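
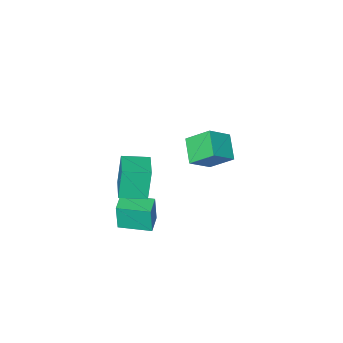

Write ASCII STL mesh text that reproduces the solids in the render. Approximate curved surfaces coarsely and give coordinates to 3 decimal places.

solid 
facet normal -0.761 -0.648 -0.031
outer loop
vertex 3.392 -0.019 1.453
vertex 2.206 1.371 1.541
vertex 3.38 0.076 -0.214
endloop
endfacet
facet normal 0.649 -0.760 -0.048
outer loop
vertex 4.194 0.769 -0.181
vertex 3.392 -0.019 1.453
vertex 3.38 0.076 -0.214
endloop
endfacet
facet normal -0.761 -0.648 -0.031
outer loop
vertex 3.38 0.076 -0.214
vertex 2.206 1.371 1.541
vertex 2.193 1.466 -0.126
endloop
endfacet
facet normal -0.008 0.057 -0.998
outer loop
vertex 2.193 1.466 -0.126
vertex 4.194 0.769 -0.181
vertex 3.38 0.076 -0.214
endloop
endfacet
facet normal 0.008 -0.057 0.998
outer loop
vertex 3.392 -0.019 1.453
vertex 3.02 2.064 1.574
vertex 2.206 1.371 1.541
endloop
endfacet
facet normal 0.648 -0.760 -0.048
outer loop
vertex 4.207 0.674 1.486
vertex 3.392 -0.019 1.453
vertex 4.194 0.769 -0.181
endloop
endfacet
facet normal 0.008 -0.057 0.998
outer loop
vertex 4.207 0.674 1.486
vertex 3.02 2.064 1.574
vertex 3.392 -0.019 1.453
endloop
endfacet
facet normal -0.649 0.760 0.048
outer loop
vertex 2.206 1.371 1.541
vertex 3.02 2.064 1.574
vertex 2.193 1.466 -0.126
endloop
endfacet
facet normal -0.008 0.057 -0.998
outer loop
vertex 3.008 2.159 -0.093
vertex 4.194 0.769 -0.181
vertex 2.193 1.466 -0.126
endloop
endfacet
facet normal -0.648 0.760 0.048
outer loop
vertex 2.193 1.466 -0.126
vertex 3.02 2.064 1.574
vertex 3.008 2.159 -0.093
endloop
endfacet
facet normal 0.761 0.648 0.031
outer loop
vertex 3.008 2.159 -0.093
vertex 4.207 0.674 1.486
vertex 4.194 0.769 -0.181
endloop
endfacet
facet normal 0.761 0.648 0.031
outer loop
vertex 3.02 2.064 1.574
vertex 4.207 0.674 1.486
vertex 3.008 2.159 -0.093
endloop
endfacet
facet normal -0.465 0.613 0.639
outer loop
vertex -3.35 -1.039 1.876
vertex -2.609 0.248 1.18
vertex -4.66 -0.881 0.772
endloop
endfacet
facet normal -0.452 -0.785 0.424
outer loop
vertex -3.851 -1.948 -0.34
vertex -3.35 -1.039 1.876
vertex -4.66 -0.881 0.772
endloop
endfacet
facet normal -0.465 0.613 0.639
outer loop
vertex -4.66 -0.881 0.772
vertex -2.609 0.248 1.18
vertex -3.919 0.406 0.076
endloop
endfacet
facet normal -0.761 0.091 -0.642
outer loop
vertex -3.919 0.406 0.076
vertex -3.851 -1.948 -0.34
vertex -4.66 -0.881 0.772
endloop
endfacet
facet normal 0.761 -0.091 0.642
outer loop
vertex -3.35 -1.039 1.876
vertex -1.8 -0.819 0.068
vertex -2.609 0.248 1.18
endloop
endfacet
facet normal -0.452 -0.785 0.424
outer loop
vertex -2.541 -2.106 0.764
vertex -3.35 -1.039 1.876
vertex -3.851 -1.948 -0.34
endloop
endfacet
facet normal 0.761 -0.091 0.642
outer loop
vertex -2.541 -2.106 0.764
vertex -1.8 -0.819 0.068
vertex -3.35 -1.039 1.876
endloop
endfacet
facet normal 0.452 0.785 -0.424
outer loop
vertex -2.609 0.248 1.18
vertex -1.8 -0.819 0.068
vertex -3.919 0.406 0.076
endloop
endfacet
facet normal -0.761 0.091 -0.642
outer loop
vertex -3.11 -0.661 -1.036
vertex -3.851 -1.948 -0.34
vertex -3.919 0.406 0.076
endloop
endfacet
facet normal 0.452 0.785 -0.424
outer loop
vertex -3.919 0.406 0.076
vertex -1.8 -0.819 0.068
vertex -3.11 -0.661 -1.036
endloop
endfacet
facet normal 0.465 -0.613 -0.639
outer loop
vertex -3.11 -0.661 -1.036
vertex -2.541 -2.106 0.764
vertex -3.851 -1.948 -0.34
endloop
endfacet
facet normal 0.465 -0.613 -0.639
outer loop
vertex -1.8 -0.819 0.068
vertex -2.541 -2.106 0.764
vertex -3.11 -0.661 -1.036
endloop
endfacet
facet normal -0.565 -0.809 -0.161
outer loop
vertex 2.767 -0.761 3.92
vertex 1.536 0.132 3.749
vertex 3.137 -0.626 1.949
endloop
endfacet
facet normal 0.805 -0.583 0.111
outer loop
vertex 3.984 0.588 2.191
vertex 2.767 -0.761 3.92
vertex 3.137 -0.626 1.949
endloop
endfacet
facet normal -0.564 -0.810 -0.161
outer loop
vertex 3.137 -0.626 1.949
vertex 1.536 0.132 3.749
vertex 1.906 0.266 1.778
endloop
endfacet
facet normal 0.185 0.067 -0.981
outer loop
vertex 1.906 0.266 1.778
vertex 3.984 0.588 2.191
vertex 3.137 -0.626 1.949
endloop
endfacet
facet normal -0.185 -0.067 0.981
outer loop
vertex 2.767 -0.761 3.92
vertex 2.383 1.346 3.991
vertex 1.536 0.132 3.749
endloop
endfacet
facet normal 0.805 -0.583 0.111
outer loop
vertex 3.614 0.454 4.162
vertex 2.767 -0.761 3.92
vertex 3.984 0.588 2.191
endloop
endfacet
facet normal -0.185 -0.067 0.981
outer loop
vertex 3.614 0.454 4.162
vertex 2.383 1.346 3.991
vertex 2.767 -0.761 3.92
endloop
endfacet
facet normal -0.804 0.583 -0.111
outer loop
vertex 1.536 0.132 3.749
vertex 2.383 1.346 3.991
vertex 1.906 0.266 1.778
endloop
endfacet
facet normal 0.185 0.067 -0.981
outer loop
vertex 2.753 1.481 2.02
vertex 3.984 0.588 2.191
vertex 1.906 0.266 1.778
endloop
endfacet
facet normal -0.805 0.583 -0.111
outer loop
vertex 1.906 0.266 1.778
vertex 2.383 1.346 3.991
vertex 2.753 1.481 2.02
endloop
endfacet
facet normal 0.565 0.809 0.161
outer loop
vertex 2.753 1.481 2.02
vertex 3.614 0.454 4.162
vertex 3.984 0.588 2.191
endloop
endfacet
facet normal 0.564 0.810 0.161
outer loop
vertex 2.383 1.346 3.991
vertex 3.614 0.454 4.162
vertex 2.753 1.481 2.02
endloop
endfacet

endsolid


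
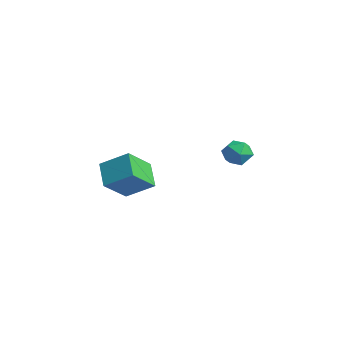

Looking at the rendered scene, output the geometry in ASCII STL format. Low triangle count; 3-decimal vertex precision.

solid 
facet normal -0.584 -0.628 -0.515
outer loop
vertex 2.202 -4.38 4.196
vertex 1.696 -2.853 2.908
vertex 3.51 -4.782 3.204
endloop
endfacet
facet normal 0.246 -0.741 0.625
outer loop
vertex 4.584 -3.627 4.152
vertex 2.202 -4.38 4.196
vertex 3.51 -4.782 3.204
endloop
endfacet
facet normal -0.584 -0.628 -0.515
outer loop
vertex 3.51 -4.782 3.204
vertex 1.696 -2.853 2.908
vertex 3.004 -3.256 1.917
endloop
endfacet
facet normal 0.774 -0.238 -0.587
outer loop
vertex 3.004 -3.256 1.917
vertex 4.584 -3.627 4.152
vertex 3.51 -4.782 3.204
endloop
endfacet
facet normal -0.774 0.238 0.587
outer loop
vertex 2.202 -4.38 4.196
vertex 2.77 -1.698 3.856
vertex 1.696 -2.853 2.908
endloop
endfacet
facet normal 0.246 -0.741 0.625
outer loop
vertex 3.276 -3.224 5.143
vertex 2.202 -4.38 4.196
vertex 4.584 -3.627 4.152
endloop
endfacet
facet normal -0.774 0.238 0.587
outer loop
vertex 3.276 -3.224 5.143
vertex 2.77 -1.698 3.856
vertex 2.202 -4.38 4.196
endloop
endfacet
facet normal -0.245 0.741 -0.625
outer loop
vertex 1.696 -2.853 2.908
vertex 2.77 -1.698 3.856
vertex 3.004 -3.256 1.917
endloop
endfacet
facet normal 0.774 -0.238 -0.587
outer loop
vertex 4.078 -2.1 2.864
vertex 4.584 -3.627 4.152
vertex 3.004 -3.256 1.917
endloop
endfacet
facet normal -0.246 0.741 -0.625
outer loop
vertex 3.004 -3.256 1.917
vertex 2.77 -1.698 3.856
vertex 4.078 -2.1 2.864
endloop
endfacet
facet normal 0.584 0.628 0.515
outer loop
vertex 4.078 -2.1 2.864
vertex 3.276 -3.224 5.143
vertex 4.584 -3.627 4.152
endloop
endfacet
facet normal 0.584 0.628 0.515
outer loop
vertex 2.77 -1.698 3.856
vertex 3.276 -3.224 5.143
vertex 4.078 -2.1 2.864
endloop
endfacet
facet normal -0.972 -0.098 0.212
outer loop
vertex 2.585 3.468 3.73
vertex 2.731 2.555 3.976
vertex 2.805 3.245 4.634
endloop
endfacet
facet normal -0.753 0.572 0.324
outer loop
vertex 2.585 3.468 3.73
vertex 2.805 3.245 4.634
vertex 3.206 4.008 4.219
endloop
endfacet
facet normal -0.489 0.823 -0.289
outer loop
vertex 2.585 3.468 3.73
vertex 3.206 4.008 4.219
vertex 3.379 3.79 3.304
endloop
endfacet
facet normal -0.544 0.309 -0.780
outer loop
vertex 2.585 3.468 3.73
vertex 3.379 3.79 3.304
vertex 3.085 2.891 3.153
endloop
endfacet
facet normal -0.843 -0.261 -0.469
outer loop
vertex 2.585 3.468 3.73
vertex 3.085 2.891 3.153
vertex 2.731 2.555 3.976
endloop
endfacet
facet normal -0.224 0.554 0.802
outer loop
vertex 3.206 4.008 4.219
vertex 2.805 3.245 4.634
vertex 3.735 3.429 4.767
endloop
endfacet
facet normal -0.578 -0.530 0.621
outer loop
vertex 2.805 3.245 4.634
vertex 2.731 2.555 3.976
vertex 3.441 2.53 4.616
endloop
endfacet
facet normal -0.369 -0.794 -0.483
outer loop
vertex 2.731 2.555 3.976
vertex 3.085 2.891 3.153
vertex 3.614 2.312 3.701
endloop
endfacet
facet normal 0.116 0.128 -0.985
outer loop
vertex 3.085 2.891 3.153
vertex 3.379 3.79 3.304
vertex 4.015 3.075 3.286
endloop
endfacet
facet normal 0.205 0.960 -0.190
outer loop
vertex 3.379 3.79 3.304
vertex 3.206 4.008 4.219
vertex 4.089 3.765 3.944
endloop
endfacet
facet normal 0.544 -0.309 0.780
outer loop
vertex 4.235 2.852 4.19
vertex 3.735 3.429 4.767
vertex 3.441 2.53 4.616
endloop
endfacet
facet normal 0.489 -0.823 0.289
outer loop
vertex 4.235 2.852 4.19
vertex 3.441 2.53 4.616
vertex 3.614 2.312 3.701
endloop
endfacet
facet normal 0.753 -0.572 -0.324
outer loop
vertex 4.235 2.852 4.19
vertex 3.614 2.312 3.701
vertex 4.015 3.075 3.286
endloop
endfacet
facet normal 0.972 0.098 -0.212
outer loop
vertex 4.235 2.852 4.19
vertex 4.015 3.075 3.286
vertex 4.089 3.765 3.944
endloop
endfacet
facet normal 0.843 0.261 0.469
outer loop
vertex 4.235 2.852 4.19
vertex 4.089 3.765 3.944
vertex 3.735 3.429 4.767
endloop
endfacet
facet normal -0.116 -0.128 0.985
outer loop
vertex 3.441 2.53 4.616
vertex 3.735 3.429 4.767
vertex 2.805 3.245 4.634
endloop
endfacet
facet normal -0.205 -0.960 0.190
outer loop
vertex 3.614 2.312 3.701
vertex 3.441 2.53 4.616
vertex 2.731 2.555 3.976
endloop
endfacet
facet normal 0.224 -0.554 -0.802
outer loop
vertex 4.015 3.075 3.286
vertex 3.614 2.312 3.701
vertex 3.085 2.891 3.153
endloop
endfacet
facet normal 0.578 0.530 -0.621
outer loop
vertex 4.089 3.765 3.944
vertex 4.015 3.075 3.286
vertex 3.379 3.79 3.304
endloop
endfacet
facet normal 0.369 0.794 0.483
outer loop
vertex 3.735 3.429 4.767
vertex 4.089 3.765 3.944
vertex 3.206 4.008 4.219
endloop
endfacet

endsolid


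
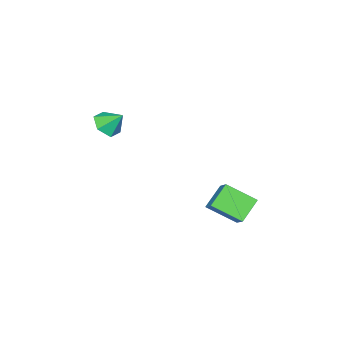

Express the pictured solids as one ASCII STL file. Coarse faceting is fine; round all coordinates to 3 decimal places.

solid 
facet normal 0.082 -0.704 -0.705
outer loop
vertex 2.485 -4.276 3.056
vertex 2.112 -3.711 2.448
vertex 3.015 -3.723 2.565
endloop
endfacet
facet normal 0.646 0.057 0.761
outer loop
vertex 2.485 -4.276 3.056
vertex 3.015 -3.723 2.565
vertex 2.008 -2.809 3.352
endloop
endfacet
facet normal 0.082 -0.704 -0.706
outer loop
vertex 3.015 -3.723 2.565
vertex 2.112 -3.711 2.448
vertex 2.642 -3.157 1.957
endloop
endfacet
facet normal 0.731 0.661 0.167
outer loop
vertex 3.015 -3.723 2.565
vertex 2.642 -3.157 1.957
vertex 2.008 -2.809 3.352
endloop
endfacet
facet normal 0.081 -0.704 -0.706
outer loop
vertex 2.642 -3.157 1.957
vertex 2.112 -3.711 2.448
vertex 1.739 -3.145 1.841
endloop
endfacet
facet normal 0.042 0.974 -0.224
outer loop
vertex 2.642 -3.157 1.957
vertex 1.739 -3.145 1.841
vertex 2.008 -2.809 3.352
endloop
endfacet
facet normal 0.081 -0.704 -0.706
outer loop
vertex 1.739 -3.145 1.841
vertex 2.112 -3.711 2.448
vertex 1.21 -3.698 2.332
endloop
endfacet
facet normal -0.732 0.681 -0.021
outer loop
vertex 1.739 -3.145 1.841
vertex 1.21 -3.698 2.332
vertex 2.008 -2.809 3.352
endloop
endfacet
facet normal 0.081 -0.704 -0.705
outer loop
vertex 1.21 -3.698 2.332
vertex 2.112 -3.711 2.448
vertex 1.583 -4.264 2.94
endloop
endfacet
facet normal -0.817 0.076 0.572
outer loop
vertex 1.21 -3.698 2.332
vertex 1.583 -4.264 2.94
vertex 2.008 -2.809 3.352
endloop
endfacet
facet normal 0.081 -0.705 -0.705
outer loop
vertex 1.583 -4.264 2.94
vertex 2.112 -3.711 2.448
vertex 2.485 -4.276 3.056
endloop
endfacet
facet normal -0.127 -0.236 0.963
outer loop
vertex 1.583 -4.264 2.94
vertex 2.485 -4.276 3.056
vertex 2.008 -2.809 3.352
endloop
endfacet
facet normal -0.783 0.121 0.610
outer loop
vertex 1.139 2.731 -0.538
vertex 0.628 4.286 -1.503
vertex 0.432 2.023 -1.304
endloop
endfacet
facet normal 0.270 -0.818 0.508
outer loop
vertex 1.652 1.834 -2.257
vertex 1.139 2.731 -0.538
vertex 0.432 2.023 -1.304
endloop
endfacet
facet normal -0.782 0.121 0.611
outer loop
vertex 0.432 2.023 -1.304
vertex 0.628 4.286 -1.503
vertex -0.08 3.578 -2.269
endloop
endfacet
facet normal -0.562 -0.562 -0.607
outer loop
vertex -0.08 3.578 -2.269
vertex 1.652 1.834 -2.257
vertex 0.432 2.023 -1.304
endloop
endfacet
facet normal 0.562 0.562 0.608
outer loop
vertex 1.139 2.731 -0.538
vertex 1.848 4.097 -2.456
vertex 0.628 4.286 -1.503
endloop
endfacet
facet normal 0.269 -0.818 0.507
outer loop
vertex 2.36 2.542 -1.491
vertex 1.139 2.731 -0.538
vertex 1.652 1.834 -2.257
endloop
endfacet
facet normal 0.561 0.562 0.608
outer loop
vertex 2.36 2.542 -1.491
vertex 1.848 4.097 -2.456
vertex 1.139 2.731 -0.538
endloop
endfacet
facet normal -0.270 0.818 -0.507
outer loop
vertex 0.628 4.286 -1.503
vertex 1.848 4.097 -2.456
vertex -0.08 3.578 -2.269
endloop
endfacet
facet normal -0.561 -0.562 -0.608
outer loop
vertex 1.141 3.389 -3.222
vertex 1.652 1.834 -2.257
vertex -0.08 3.578 -2.269
endloop
endfacet
facet normal -0.270 0.818 -0.508
outer loop
vertex -0.08 3.578 -2.269
vertex 1.848 4.097 -2.456
vertex 1.141 3.389 -3.222
endloop
endfacet
facet normal 0.782 -0.122 -0.611
outer loop
vertex 1.141 3.389 -3.222
vertex 2.36 2.542 -1.491
vertex 1.652 1.834 -2.257
endloop
endfacet
facet normal 0.783 -0.121 -0.610
outer loop
vertex 1.848 4.097 -2.456
vertex 2.36 2.542 -1.491
vertex 1.141 3.389 -3.222
endloop
endfacet

endsolid


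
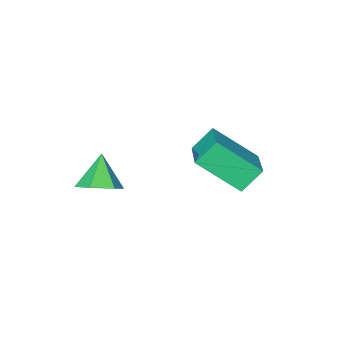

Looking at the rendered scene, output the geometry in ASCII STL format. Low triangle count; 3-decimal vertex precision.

solid 
facet normal -0.664 0.162 0.730
outer loop
vertex -2.286 -2.504 4.616
vertex -1.485 -1.27 5.071
vertex -3.232 -1.49 3.532
endloop
endfacet
facet normal -0.520 -0.801 -0.295
outer loop
vertex -2.575 -1.65 2.809
vertex -2.286 -2.504 4.616
vertex -3.232 -1.49 3.532
endloop
endfacet
facet normal -0.664 0.162 0.730
outer loop
vertex -3.232 -1.49 3.532
vertex -1.485 -1.27 5.071
vertex -2.431 -0.256 3.987
endloop
endfacet
facet normal -0.537 0.576 -0.616
outer loop
vertex -2.431 -0.256 3.987
vertex -2.575 -1.65 2.809
vertex -3.232 -1.49 3.532
endloop
endfacet
facet normal 0.537 -0.576 0.616
outer loop
vertex -2.286 -2.504 4.616
vertex -0.828 -1.43 4.348
vertex -1.485 -1.27 5.071
endloop
endfacet
facet normal -0.520 -0.801 -0.295
outer loop
vertex -1.629 -2.664 3.893
vertex -2.286 -2.504 4.616
vertex -2.575 -1.65 2.809
endloop
endfacet
facet normal 0.537 -0.576 0.616
outer loop
vertex -1.629 -2.664 3.893
vertex -0.828 -1.43 4.348
vertex -2.286 -2.504 4.616
endloop
endfacet
facet normal 0.520 0.801 0.295
outer loop
vertex -1.485 -1.27 5.071
vertex -0.828 -1.43 4.348
vertex -2.431 -0.256 3.987
endloop
endfacet
facet normal -0.537 0.576 -0.616
outer loop
vertex -1.774 -0.416 3.264
vertex -2.575 -1.65 2.809
vertex -2.431 -0.256 3.987
endloop
endfacet
facet normal 0.520 0.801 0.295
outer loop
vertex -2.431 -0.256 3.987
vertex -0.828 -1.43 4.348
vertex -1.774 -0.416 3.264
endloop
endfacet
facet normal 0.664 -0.162 -0.730
outer loop
vertex -1.774 -0.416 3.264
vertex -1.629 -2.664 3.893
vertex -2.575 -1.65 2.809
endloop
endfacet
facet normal 0.664 -0.162 -0.730
outer loop
vertex -0.828 -1.43 4.348
vertex -1.629 -2.664 3.893
vertex -1.774 -0.416 3.264
endloop
endfacet
facet normal 0.395 0.463 -0.794
outer loop
vertex 1.599 -3.32 3.149
vertex 1.075 -3.614 2.717
vertex 0.963 -2.959 3.043
endloop
endfacet
facet normal 0.105 0.446 0.889
outer loop
vertex 1.599 -3.32 3.149
vertex 0.963 -2.959 3.043
vertex 0.585 -4.186 3.703
endloop
endfacet
facet normal 0.395 0.463 -0.794
outer loop
vertex 0.963 -2.959 3.043
vertex 1.075 -3.614 2.717
vertex 0.438 -3.252 2.611
endloop
endfacet
facet normal -0.700 0.493 0.516
outer loop
vertex 0.963 -2.959 3.043
vertex 0.438 -3.252 2.611
vertex 0.585 -4.186 3.703
endloop
endfacet
facet normal 0.395 0.462 -0.794
outer loop
vertex 0.438 -3.252 2.611
vertex 1.075 -3.614 2.717
vertex 0.55 -3.907 2.286
endloop
endfacet
facet normal -0.986 -0.165 -0.008
outer loop
vertex 0.438 -3.252 2.611
vertex 0.55 -3.907 2.286
vertex 0.585 -4.186 3.703
endloop
endfacet
facet normal 0.395 0.462 -0.794
outer loop
vertex 0.55 -3.907 2.286
vertex 1.075 -3.614 2.717
vertex 1.187 -4.269 2.392
endloop
endfacet
facet normal -0.468 -0.869 -0.160
outer loop
vertex 0.55 -3.907 2.286
vertex 1.187 -4.269 2.392
vertex 0.585 -4.186 3.703
endloop
endfacet
facet normal 0.394 0.462 -0.795
outer loop
vertex 1.187 -4.269 2.392
vertex 1.075 -3.614 2.717
vertex 1.711 -3.975 2.823
endloop
endfacet
facet normal 0.339 -0.916 0.213
outer loop
vertex 1.187 -4.269 2.392
vertex 1.711 -3.975 2.823
vertex 0.585 -4.186 3.703
endloop
endfacet
facet normal 0.395 0.463 -0.794
outer loop
vertex 1.711 -3.975 2.823
vertex 1.075 -3.614 2.717
vertex 1.599 -3.32 3.149
endloop
endfacet
facet normal 0.624 -0.260 0.737
outer loop
vertex 1.711 -3.975 2.823
vertex 1.599 -3.32 3.149
vertex 0.585 -4.186 3.703
endloop
endfacet

endsolid


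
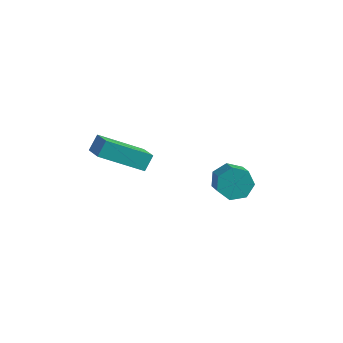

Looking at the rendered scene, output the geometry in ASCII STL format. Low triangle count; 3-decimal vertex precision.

solid 
facet normal -0.752 0.534 -0.385
outer loop
vertex -4.778 -0.905 2.713
vertex -3.339 0.271 1.535
vertex -4.843 -1.435 2.105
endloop
endfacet
facet normal -0.654 -0.534 0.536
outer loop
vertex -4.061 -1.991 2.505
vertex -4.778 -0.905 2.713
vertex -4.843 -1.435 2.105
endloop
endfacet
facet normal -0.752 0.535 -0.384
outer loop
vertex -4.843 -1.435 2.105
vertex -3.339 0.271 1.535
vertex -3.405 -0.259 0.926
endloop
endfacet
facet normal -0.081 -0.655 -0.752
outer loop
vertex -3.405 -0.259 0.926
vertex -4.061 -1.991 2.505
vertex -4.843 -1.435 2.105
endloop
endfacet
facet normal 0.081 0.654 0.752
outer loop
vertex -4.778 -0.905 2.713
vertex -2.557 -0.285 1.935
vertex -3.339 0.271 1.535
endloop
endfacet
facet normal -0.654 -0.534 0.536
outer loop
vertex -3.995 -1.461 3.114
vertex -4.778 -0.905 2.713
vertex -4.061 -1.991 2.505
endloop
endfacet
facet normal 0.080 0.655 0.751
outer loop
vertex -3.995 -1.461 3.114
vertex -2.557 -0.285 1.935
vertex -4.778 -0.905 2.713
endloop
endfacet
facet normal 0.654 0.534 -0.536
outer loop
vertex -3.339 0.271 1.535
vertex -2.557 -0.285 1.935
vertex -3.405 -0.259 0.926
endloop
endfacet
facet normal -0.080 -0.655 -0.752
outer loop
vertex -2.622 -0.815 1.327
vertex -4.061 -1.991 2.505
vertex -3.405 -0.259 0.926
endloop
endfacet
facet normal 0.654 0.534 -0.536
outer loop
vertex -3.405 -0.259 0.926
vertex -2.557 -0.285 1.935
vertex -2.622 -0.815 1.327
endloop
endfacet
facet normal 0.752 -0.535 0.384
outer loop
vertex -2.622 -0.815 1.327
vertex -3.995 -1.461 3.114
vertex -4.061 -1.991 2.505
endloop
endfacet
facet normal 0.753 -0.534 0.385
outer loop
vertex -2.557 -0.285 1.935
vertex -3.995 -1.461 3.114
vertex -2.622 -0.815 1.327
endloop
endfacet
facet normal -0.580 0.625 -0.523
outer loop
vertex -1.002 4.216 -3.415
vertex -1.559 4.225 -2.786
vertex -0.901 4.732 -2.91
endloop
endfacet
facet normal 0.803 0.329 -0.497
outer loop
vertex -1.002 4.216 -3.415
vertex -0.901 4.732 -2.91
vertex -0.324 3.485 -2.803
endloop
endfacet
facet normal 0.803 0.329 -0.497
outer loop
vertex -0.324 3.485 -2.803
vertex -0.901 4.732 -2.91
vertex -0.223 4.001 -2.299
endloop
endfacet
facet normal 0.580 -0.625 0.523
outer loop
vertex -0.324 3.485 -2.803
vertex -0.223 4.001 -2.299
vertex -0.881 3.495 -2.174
endloop
endfacet
facet normal -0.580 0.625 -0.523
outer loop
vertex -0.901 4.732 -2.91
vertex -1.559 4.225 -2.786
vertex -1.295 4.867 -2.312
endloop
endfacet
facet normal 0.610 0.758 0.231
outer loop
vertex -0.901 4.732 -2.91
vertex -1.295 4.867 -2.312
vertex -0.223 4.001 -2.299
endloop
endfacet
facet normal 0.610 0.758 0.230
outer loop
vertex -0.223 4.001 -2.299
vertex -1.295 4.867 -2.312
vertex -0.617 4.136 -1.7
endloop
endfacet
facet normal 0.580 -0.625 0.522
outer loop
vertex -0.223 4.001 -2.299
vertex -0.617 4.136 -1.7
vertex -0.881 3.495 -2.174
endloop
endfacet
facet normal -0.579 0.625 -0.523
outer loop
vertex -1.295 4.867 -2.312
vertex -1.559 4.225 -2.786
vertex -1.888 4.519 -2.071
endloop
endfacet
facet normal -0.043 0.617 0.785
outer loop
vertex -1.295 4.867 -2.312
vertex -1.888 4.519 -2.071
vertex -0.617 4.136 -1.7
endloop
endfacet
facet normal -0.043 0.617 0.785
outer loop
vertex -0.617 4.136 -1.7
vertex -1.888 4.519 -2.071
vertex -1.21 3.788 -1.459
endloop
endfacet
facet normal 0.579 -0.625 0.523
outer loop
vertex -0.617 4.136 -1.7
vertex -1.21 3.788 -1.459
vertex -0.881 3.495 -2.174
endloop
endfacet
facet normal -0.580 0.625 -0.523
outer loop
vertex -1.888 4.519 -2.071
vertex -1.559 4.225 -2.786
vertex -2.234 3.949 -2.368
endloop
endfacet
facet normal -0.663 0.012 0.749
outer loop
vertex -1.888 4.519 -2.071
vertex -2.234 3.949 -2.368
vertex -1.21 3.788 -1.459
endloop
endfacet
facet normal -0.663 0.011 0.749
outer loop
vertex -1.21 3.788 -1.459
vertex -2.234 3.949 -2.368
vertex -1.555 3.219 -1.756
endloop
endfacet
facet normal 0.580 -0.625 0.523
outer loop
vertex -1.21 3.788 -1.459
vertex -1.555 3.219 -1.756
vertex -0.881 3.495 -2.174
endloop
endfacet
facet normal -0.579 0.625 -0.523
outer loop
vertex -2.234 3.949 -2.368
vertex -1.559 4.225 -2.786
vertex -2.071 3.588 -2.98
endloop
endfacet
facet normal -0.783 -0.604 0.148
outer loop
vertex -2.234 3.949 -2.368
vertex -2.071 3.588 -2.98
vertex -1.555 3.219 -1.756
endloop
endfacet
facet normal -0.783 -0.604 0.148
outer loop
vertex -1.555 3.219 -1.756
vertex -2.071 3.588 -2.98
vertex -1.392 2.857 -2.368
endloop
endfacet
facet normal 0.580 -0.624 0.524
outer loop
vertex -1.555 3.219 -1.756
vertex -1.392 2.857 -2.368
vertex -0.881 3.495 -2.174
endloop
endfacet
facet normal -0.580 0.625 -0.522
outer loop
vertex -2.071 3.588 -2.98
vertex -1.559 4.225 -2.786
vertex -1.523 3.707 -3.446
endloop
endfacet
facet normal -0.314 -0.764 -0.564
outer loop
vertex -2.071 3.588 -2.98
vertex -1.523 3.707 -3.446
vertex -1.392 2.857 -2.368
endloop
endfacet
facet normal -0.314 -0.764 -0.564
outer loop
vertex -1.392 2.857 -2.368
vertex -1.523 3.707 -3.446
vertex -0.845 2.976 -2.834
endloop
endfacet
facet normal 0.581 -0.624 0.522
outer loop
vertex -1.392 2.857 -2.368
vertex -0.845 2.976 -2.834
vertex -0.881 3.495 -2.174
endloop
endfacet
facet normal -0.580 0.625 -0.522
outer loop
vertex -1.523 3.707 -3.446
vertex -1.559 4.225 -2.786
vertex -1.002 4.216 -3.415
endloop
endfacet
facet normal 0.392 -0.349 -0.851
outer loop
vertex -1.523 3.707 -3.446
vertex -1.002 4.216 -3.415
vertex -0.845 2.976 -2.834
endloop
endfacet
facet normal 0.392 -0.349 -0.851
outer loop
vertex -0.845 2.976 -2.834
vertex -1.002 4.216 -3.415
vertex -0.324 3.485 -2.803
endloop
endfacet
facet normal 0.579 -0.625 0.523
outer loop
vertex -0.845 2.976 -2.834
vertex -0.324 3.485 -2.803
vertex -0.881 3.495 -2.174
endloop
endfacet

endsolid


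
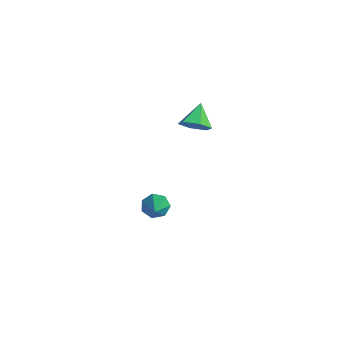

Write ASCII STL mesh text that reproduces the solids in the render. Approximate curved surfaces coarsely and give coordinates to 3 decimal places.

solid 
facet normal 0.642 -0.414 -0.645
outer loop
vertex 1.188 -1.956 1.986
vertex 0.751 -1.997 1.577
vertex 1.093 -1.505 1.602
endloop
endfacet
facet normal 0.370 0.646 0.667
outer loop
vertex 1.188 -1.956 1.986
vertex 1.093 -1.505 1.602
vertex 0.109 -1.583 2.223
endloop
endfacet
facet normal 0.642 -0.414 -0.645
outer loop
vertex 1.093 -1.505 1.602
vertex 0.751 -1.997 1.577
vertex 0.656 -1.546 1.193
endloop
endfacet
facet normal -0.085 0.996 -0.009
outer loop
vertex 1.093 -1.505 1.602
vertex 0.656 -1.546 1.193
vertex 0.109 -1.583 2.223
endloop
endfacet
facet normal 0.641 -0.415 -0.646
outer loop
vertex 0.656 -1.546 1.193
vertex 0.751 -1.997 1.577
vertex 0.313 -2.038 1.169
endloop
endfacet
facet normal -0.750 0.542 -0.379
outer loop
vertex 0.656 -1.546 1.193
vertex 0.313 -2.038 1.169
vertex 0.109 -1.583 2.223
endloop
endfacet
facet normal 0.641 -0.414 -0.646
outer loop
vertex 0.313 -2.038 1.169
vertex 0.751 -1.997 1.577
vertex 0.409 -2.489 1.553
endloop
endfacet
facet normal -0.961 -0.266 -0.071
outer loop
vertex 0.313 -2.038 1.169
vertex 0.409 -2.489 1.553
vertex 0.109 -1.583 2.223
endloop
endfacet
facet normal 0.642 -0.414 -0.645
outer loop
vertex 0.409 -2.489 1.553
vertex 0.751 -1.997 1.577
vertex 0.846 -2.448 1.961
endloop
endfacet
facet normal -0.507 -0.615 0.604
outer loop
vertex 0.409 -2.489 1.553
vertex 0.846 -2.448 1.961
vertex 0.109 -1.583 2.223
endloop
endfacet
facet normal 0.642 -0.414 -0.645
outer loop
vertex 0.846 -2.448 1.961
vertex 0.751 -1.997 1.577
vertex 1.188 -1.956 1.986
endloop
endfacet
facet normal 0.159 -0.160 0.974
outer loop
vertex 0.846 -2.448 1.961
vertex 1.188 -1.956 1.986
vertex 0.109 -1.583 2.223
endloop
endfacet
facet normal -0.807 0.247 -0.537
outer loop
vertex 0.178 -2.898 -3.448
vertex -0.132 -3.144 -3.095
vertex 0.026 -2.638 -3.1
endloop
endfacet
facet normal 0.677 0.700 -0.228
outer loop
vertex 0.178 -2.898 -3.448
vertex 0.026 -2.638 -3.1
vertex 1.352 -3.596 -2.105
endloop
endfacet
facet normal -0.806 0.246 -0.539
outer loop
vertex 0.026 -2.638 -3.1
vertex -0.132 -3.144 -3.095
vertex -0.246 -2.76 -2.749
endloop
endfacet
facet normal 0.245 0.841 0.482
outer loop
vertex 0.026 -2.638 -3.1
vertex -0.246 -2.76 -2.749
vertex 1.352 -3.596 -2.105
endloop
endfacet
facet normal -0.807 0.245 -0.538
outer loop
vertex -0.246 -2.76 -2.749
vertex -0.132 -3.144 -3.095
vertex -0.431 -3.171 -2.659
endloop
endfacet
facet normal -0.217 0.301 0.929
outer loop
vertex -0.246 -2.76 -2.749
vertex -0.431 -3.171 -2.659
vertex 1.352 -3.596 -2.105
endloop
endfacet
facet normal -0.807 0.245 -0.538
outer loop
vertex -0.431 -3.171 -2.659
vertex -0.132 -3.144 -3.095
vertex -0.391 -3.562 -2.897
endloop
endfacet
facet normal -0.364 -0.511 0.779
outer loop
vertex -0.431 -3.171 -2.659
vertex -0.391 -3.562 -2.897
vertex 1.352 -3.596 -2.105
endloop
endfacet
facet normal -0.807 0.245 -0.537
outer loop
vertex -0.391 -3.562 -2.897
vertex -0.132 -3.144 -3.095
vertex -0.156 -3.639 -3.285
endloop
endfacet
facet normal -0.085 -0.986 0.144
outer loop
vertex -0.391 -3.562 -2.897
vertex -0.156 -3.639 -3.285
vertex 1.352 -3.596 -2.105
endloop
endfacet
facet normal -0.806 0.246 -0.539
outer loop
vertex -0.156 -3.639 -3.285
vertex -0.132 -3.144 -3.095
vertex 0.098 -3.344 -3.53
endloop
endfacet
facet normal 0.410 -0.765 -0.496
outer loop
vertex -0.156 -3.639 -3.285
vertex 0.098 -3.344 -3.53
vertex 1.352 -3.596 -2.105
endloop
endfacet
facet normal -0.807 0.244 -0.539
outer loop
vertex 0.098 -3.344 -3.53
vertex -0.132 -3.144 -3.095
vertex 0.178 -2.898 -3.448
endloop
endfacet
facet normal 0.750 -0.013 -0.662
outer loop
vertex 0.098 -3.344 -3.53
vertex 0.178 -2.898 -3.448
vertex 1.352 -3.596 -2.105
endloop
endfacet

endsolid


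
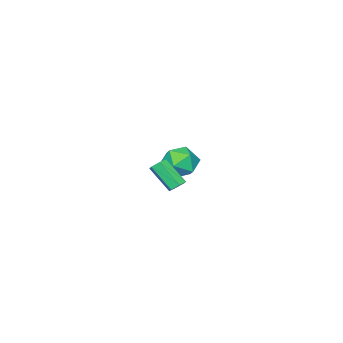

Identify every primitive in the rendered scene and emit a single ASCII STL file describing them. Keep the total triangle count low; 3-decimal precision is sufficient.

solid 
facet normal -0.952 0.134 0.275
outer loop
vertex -4.238 -0.505 0.204
vertex -3.896 -0.263 1.271
vertex -4.001 0.577 0.498
endloop
endfacet
facet normal -0.859 0.301 -0.414
outer loop
vertex -4.238 -0.505 0.204
vertex -4.001 0.577 0.498
vertex -3.655 0.17 -0.516
endloop
endfacet
facet normal -0.604 -0.276 -0.748
outer loop
vertex -4.238 -0.505 0.204
vertex -3.655 0.17 -0.516
vertex -3.337 -0.921 -0.37
endloop
endfacet
facet normal -0.539 -0.799 -0.267
outer loop
vertex -4.238 -0.505 0.204
vertex -3.337 -0.921 -0.37
vertex -3.486 -1.189 0.734
endloop
endfacet
facet normal -0.754 -0.546 0.365
outer loop
vertex -4.238 -0.505 0.204
vertex -3.486 -1.189 0.734
vertex -3.896 -0.263 1.271
endloop
endfacet
facet normal -0.365 0.814 -0.451
outer loop
vertex -3.655 0.17 -0.516
vertex -4.001 0.577 0.498
vertex -2.954 0.829 0.106
endloop
endfacet
facet normal -0.515 0.545 0.662
outer loop
vertex -4.001 0.577 0.498
vertex -3.896 -0.263 1.271
vertex -3.103 0.561 1.21
endloop
endfacet
facet normal -0.195 -0.555 0.808
outer loop
vertex -3.896 -0.263 1.271
vertex -3.486 -1.189 0.734
vertex -2.785 -0.53 1.356
endloop
endfacet
facet normal 0.152 -0.965 -0.214
outer loop
vertex -3.486 -1.189 0.734
vertex -3.337 -0.921 -0.37
vertex -2.439 -0.937 0.342
endloop
endfacet
facet normal 0.047 -0.119 -0.992
outer loop
vertex -3.337 -0.921 -0.37
vertex -3.655 0.17 -0.516
vertex -2.544 -0.097 -0.431
endloop
endfacet
facet normal 0.539 0.799 0.267
outer loop
vertex -2.202 0.145 0.636
vertex -2.954 0.829 0.106
vertex -3.103 0.561 1.21
endloop
endfacet
facet normal 0.604 0.276 0.748
outer loop
vertex -2.202 0.145 0.636
vertex -3.103 0.561 1.21
vertex -2.785 -0.53 1.356
endloop
endfacet
facet normal 0.859 -0.301 0.414
outer loop
vertex -2.202 0.145 0.636
vertex -2.785 -0.53 1.356
vertex -2.439 -0.937 0.342
endloop
endfacet
facet normal 0.952 -0.134 -0.275
outer loop
vertex -2.202 0.145 0.636
vertex -2.439 -0.937 0.342
vertex -2.544 -0.097 -0.431
endloop
endfacet
facet normal 0.754 0.546 -0.365
outer loop
vertex -2.202 0.145 0.636
vertex -2.544 -0.097 -0.431
vertex -2.954 0.829 0.106
endloop
endfacet
facet normal -0.152 0.965 0.214
outer loop
vertex -3.103 0.561 1.21
vertex -2.954 0.829 0.106
vertex -4.001 0.577 0.498
endloop
endfacet
facet normal -0.047 0.119 0.992
outer loop
vertex -2.785 -0.53 1.356
vertex -3.103 0.561 1.21
vertex -3.896 -0.263 1.271
endloop
endfacet
facet normal 0.365 -0.814 0.451
outer loop
vertex -2.439 -0.937 0.342
vertex -2.785 -0.53 1.356
vertex -3.486 -1.189 0.734
endloop
endfacet
facet normal 0.515 -0.545 -0.662
outer loop
vertex -2.544 -0.097 -0.431
vertex -2.439 -0.937 0.342
vertex -3.337 -0.921 -0.37
endloop
endfacet
facet normal 0.195 0.555 -0.808
outer loop
vertex -2.954 0.829 0.106
vertex -2.544 -0.097 -0.431
vertex -3.655 0.17 -0.516
endloop
endfacet
facet normal 0.005 0.696 -0.718
outer loop
vertex 3.792 4.104 2.449
vertex 3.565 4.424 2.758
vertex 4.064 4.404 2.742
endloop
endfacet
facet normal 0.839 -0.394 -0.375
outer loop
vertex 3.792 4.104 2.449
vertex 4.064 4.404 2.742
vertex 3.782 2.955 3.633
endloop
endfacet
facet normal 0.838 -0.395 -0.377
outer loop
vertex 3.782 2.955 3.633
vertex 4.064 4.404 2.742
vertex 4.055 3.255 3.926
endloop
endfacet
facet normal -0.006 -0.696 0.718
outer loop
vertex 3.782 2.955 3.633
vertex 4.055 3.255 3.926
vertex 3.555 3.276 3.942
endloop
endfacet
facet normal 0.005 0.696 -0.718
outer loop
vertex 4.064 4.404 2.742
vertex 3.565 4.424 2.758
vertex 3.837 4.724 3.051
endloop
endfacet
facet normal 0.891 0.323 0.320
outer loop
vertex 4.064 4.404 2.742
vertex 3.837 4.724 3.051
vertex 4.055 3.255 3.926
endloop
endfacet
facet normal 0.891 0.323 0.320
outer loop
vertex 4.055 3.255 3.926
vertex 3.837 4.724 3.051
vertex 3.828 3.575 4.235
endloop
endfacet
facet normal -0.006 -0.697 0.717
outer loop
vertex 4.055 3.255 3.926
vertex 3.828 3.575 4.235
vertex 3.555 3.276 3.942
endloop
endfacet
facet normal 0.006 0.696 -0.718
outer loop
vertex 3.837 4.724 3.051
vertex 3.565 4.424 2.758
vertex 3.338 4.745 3.067
endloop
endfacet
facet normal 0.052 0.716 0.696
outer loop
vertex 3.837 4.724 3.051
vertex 3.338 4.745 3.067
vertex 3.828 3.575 4.235
endloop
endfacet
facet normal 0.052 0.716 0.696
outer loop
vertex 3.828 3.575 4.235
vertex 3.338 4.745 3.067
vertex 3.328 3.596 4.251
endloop
endfacet
facet normal -0.006 -0.697 0.717
outer loop
vertex 3.828 3.575 4.235
vertex 3.328 3.596 4.251
vertex 3.555 3.276 3.942
endloop
endfacet
facet normal 0.006 0.696 -0.718
outer loop
vertex 3.338 4.745 3.067
vertex 3.565 4.424 2.758
vertex 3.065 4.445 2.774
endloop
endfacet
facet normal -0.838 0.395 0.376
outer loop
vertex 3.338 4.745 3.067
vertex 3.065 4.445 2.774
vertex 3.328 3.596 4.251
endloop
endfacet
facet normal -0.839 0.394 0.376
outer loop
vertex 3.328 3.596 4.251
vertex 3.065 4.445 2.774
vertex 3.056 3.296 3.958
endloop
endfacet
facet normal -0.005 -0.696 0.718
outer loop
vertex 3.328 3.596 4.251
vertex 3.056 3.296 3.958
vertex 3.555 3.276 3.942
endloop
endfacet
facet normal 0.006 0.697 -0.717
outer loop
vertex 3.065 4.445 2.774
vertex 3.565 4.424 2.758
vertex 3.292 4.125 2.465
endloop
endfacet
facet normal -0.891 -0.323 -0.320
outer loop
vertex 3.065 4.445 2.774
vertex 3.292 4.125 2.465
vertex 3.056 3.296 3.958
endloop
endfacet
facet normal -0.891 -0.323 -0.320
outer loop
vertex 3.056 3.296 3.958
vertex 3.292 4.125 2.465
vertex 3.283 2.976 3.649
endloop
endfacet
facet normal -0.005 -0.696 0.718
outer loop
vertex 3.056 3.296 3.958
vertex 3.283 2.976 3.649
vertex 3.555 3.276 3.942
endloop
endfacet
facet normal 0.006 0.697 -0.717
outer loop
vertex 3.292 4.125 2.465
vertex 3.565 4.424 2.758
vertex 3.792 4.104 2.449
endloop
endfacet
facet normal -0.052 -0.716 -0.696
outer loop
vertex 3.292 4.125 2.465
vertex 3.792 4.104 2.449
vertex 3.283 2.976 3.649
endloop
endfacet
facet normal -0.052 -0.716 -0.696
outer loop
vertex 3.283 2.976 3.649
vertex 3.792 4.104 2.449
vertex 3.782 2.955 3.633
endloop
endfacet
facet normal -0.006 -0.696 0.718
outer loop
vertex 3.283 2.976 3.649
vertex 3.782 2.955 3.633
vertex 3.555 3.276 3.942
endloop
endfacet

endsolid


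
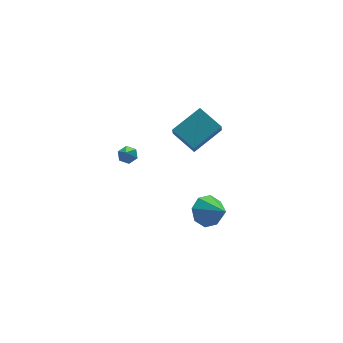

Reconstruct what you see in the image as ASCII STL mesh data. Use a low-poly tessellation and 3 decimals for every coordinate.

solid 
facet normal -0.905 -0.135 -0.403
outer loop
vertex -0.576 -2.073 1.994
vertex -1.052 -0.707 2.605
vertex -0.275 -1.594 1.157
endloop
endfacet
facet normal 0.303 -0.870 -0.389
outer loop
vertex 1.472 -1.333 1.935
vertex -0.576 -2.073 1.994
vertex -0.275 -1.594 1.157
endloop
endfacet
facet normal -0.905 -0.135 -0.403
outer loop
vertex -0.275 -1.594 1.157
vertex -1.052 -0.707 2.605
vertex -0.751 -0.228 1.768
endloop
endfacet
facet normal 0.298 0.474 -0.828
outer loop
vertex -0.751 -0.228 1.768
vertex 1.472 -1.333 1.935
vertex -0.275 -1.594 1.157
endloop
endfacet
facet normal -0.298 -0.474 0.828
outer loop
vertex -0.576 -2.073 1.994
vertex 0.695 -0.446 3.383
vertex -1.052 -0.707 2.605
endloop
endfacet
facet normal 0.303 -0.870 -0.389
outer loop
vertex 1.171 -1.812 2.772
vertex -0.576 -2.073 1.994
vertex 1.472 -1.333 1.935
endloop
endfacet
facet normal -0.298 -0.474 0.828
outer loop
vertex 1.171 -1.812 2.772
vertex 0.695 -0.446 3.383
vertex -0.576 -2.073 1.994
endloop
endfacet
facet normal -0.303 0.870 0.389
outer loop
vertex -1.052 -0.707 2.605
vertex 0.695 -0.446 3.383
vertex -0.751 -0.228 1.768
endloop
endfacet
facet normal 0.298 0.474 -0.828
outer loop
vertex 0.996 0.033 2.546
vertex 1.472 -1.333 1.935
vertex -0.751 -0.228 1.768
endloop
endfacet
facet normal -0.303 0.870 0.389
outer loop
vertex -0.751 -0.228 1.768
vertex 0.695 -0.446 3.383
vertex 0.996 0.033 2.546
endloop
endfacet
facet normal 0.905 0.135 0.403
outer loop
vertex 0.996 0.033 2.546
vertex 1.171 -1.812 2.772
vertex 1.472 -1.333 1.935
endloop
endfacet
facet normal 0.905 0.135 0.403
outer loop
vertex 0.695 -0.446 3.383
vertex 1.171 -1.812 2.772
vertex 0.996 0.033 2.546
endloop
endfacet
facet normal -0.159 0.776 -0.610
outer loop
vertex 1.554 -1.235 -4.361
vertex 0.608 -1.509 -4.463
vertex 1.102 -0.919 -3.841
endloop
endfacet
facet normal 0.773 0.066 0.631
outer loop
vertex 1.554 -1.235 -4.361
vertex 1.102 -0.919 -3.841
vertex 0.892 -2.891 -3.377
endloop
endfacet
facet normal -0.159 0.776 -0.610
outer loop
vertex 1.102 -0.919 -3.841
vertex 0.608 -1.509 -4.463
vertex 0.361 -0.949 -3.686
endloop
endfacet
facet normal 0.192 0.205 0.960
outer loop
vertex 1.102 -0.919 -3.841
vertex 0.361 -0.949 -3.686
vertex 0.892 -2.891 -3.377
endloop
endfacet
facet normal -0.159 0.776 -0.610
outer loop
vertex 0.361 -0.949 -3.686
vertex 0.608 -1.509 -4.463
vertex -0.235 -1.307 -3.986
endloop
endfacet
facet normal -0.457 0.016 0.889
outer loop
vertex 0.361 -0.949 -3.686
vertex -0.235 -1.307 -3.986
vertex 0.892 -2.891 -3.377
endloop
endfacet
facet normal -0.159 0.776 -0.610
outer loop
vertex -0.235 -1.307 -3.986
vertex 0.608 -1.509 -4.463
vertex -0.337 -1.784 -4.566
endloop
endfacet
facet normal -0.797 -0.390 0.461
outer loop
vertex -0.235 -1.307 -3.986
vertex -0.337 -1.784 -4.566
vertex 0.892 -2.891 -3.377
endloop
endfacet
facet normal -0.159 0.776 -0.610
outer loop
vertex -0.337 -1.784 -4.566
vertex 0.608 -1.509 -4.463
vertex 0.115 -2.1 -5.086
endloop
endfacet
facet normal -0.627 -0.775 -0.074
outer loop
vertex -0.337 -1.784 -4.566
vertex 0.115 -2.1 -5.086
vertex 0.892 -2.891 -3.377
endloop
endfacet
facet normal -0.159 0.776 -0.610
outer loop
vertex 0.115 -2.1 -5.086
vertex 0.608 -1.509 -4.463
vertex 0.856 -2.07 -5.241
endloop
endfacet
facet normal -0.047 -0.914 -0.402
outer loop
vertex 0.115 -2.1 -5.086
vertex 0.856 -2.07 -5.241
vertex 0.892 -2.891 -3.377
endloop
endfacet
facet normal -0.158 0.776 -0.610
outer loop
vertex 0.856 -2.07 -5.241
vertex 0.608 -1.509 -4.463
vertex 1.452 -1.712 -4.94
endloop
endfacet
facet normal 0.603 -0.726 -0.331
outer loop
vertex 0.856 -2.07 -5.241
vertex 1.452 -1.712 -4.94
vertex 0.892 -2.891 -3.377
endloop
endfacet
facet normal -0.159 0.776 -0.611
outer loop
vertex 1.452 -1.712 -4.94
vertex 0.608 -1.509 -4.463
vertex 1.554 -1.235 -4.361
endloop
endfacet
facet normal 0.943 -0.319 0.097
outer loop
vertex 1.452 -1.712 -4.94
vertex 1.554 -1.235 -4.361
vertex 0.892 -2.891 -3.377
endloop
endfacet
facet normal 0.356 0.512 -0.782
outer loop
vertex -1.913 1.616 -0.606
vertex -2.412 1.61 -0.837
vertex -2.269 2.022 -0.502
endloop
endfacet
facet normal 0.490 0.213 0.845
outer loop
vertex -1.913 1.616 -0.606
vertex -2.269 2.022 -0.502
vertex -2.828 1.01 0.077
endloop
endfacet
facet normal 0.354 0.513 -0.782
outer loop
vertex -2.269 2.022 -0.502
vertex -2.412 1.61 -0.837
vertex -2.769 2.016 -0.732
endloop
endfacet
facet normal -0.340 0.601 0.723
outer loop
vertex -2.269 2.022 -0.502
vertex -2.769 2.016 -0.732
vertex -2.828 1.01 0.077
endloop
endfacet
facet normal 0.355 0.514 -0.781
outer loop
vertex -2.769 2.016 -0.732
vertex -2.412 1.61 -0.837
vertex -2.912 1.604 -1.068
endloop
endfacet
facet normal -0.966 0.195 0.172
outer loop
vertex -2.769 2.016 -0.732
vertex -2.912 1.604 -1.068
vertex -2.828 1.01 0.077
endloop
endfacet
facet normal 0.354 0.515 -0.781
outer loop
vertex -2.912 1.604 -1.068
vertex -2.412 1.61 -0.837
vertex -2.555 1.199 -1.173
endloop
endfacet
facet normal -0.757 -0.601 -0.256
outer loop
vertex -2.912 1.604 -1.068
vertex -2.555 1.199 -1.173
vertex -2.828 1.01 0.077
endloop
endfacet
facet normal 0.355 0.515 -0.780
outer loop
vertex -2.555 1.199 -1.173
vertex -2.412 1.61 -0.837
vertex -2.056 1.205 -0.942
endloop
endfacet
facet normal 0.074 -0.988 -0.133
outer loop
vertex -2.555 1.199 -1.173
vertex -2.056 1.205 -0.942
vertex -2.828 1.01 0.077
endloop
endfacet
facet normal 0.355 0.515 -0.780
outer loop
vertex -2.056 1.205 -0.942
vertex -2.412 1.61 -0.837
vertex -1.913 1.616 -0.606
endloop
endfacet
facet normal 0.697 -0.583 0.417
outer loop
vertex -2.056 1.205 -0.942
vertex -1.913 1.616 -0.606
vertex -2.828 1.01 0.077
endloop
endfacet

endsolid


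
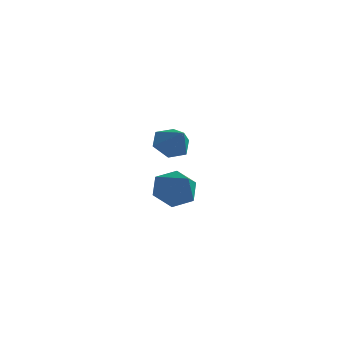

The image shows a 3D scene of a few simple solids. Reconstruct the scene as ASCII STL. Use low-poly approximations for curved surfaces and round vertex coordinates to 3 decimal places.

solid 
facet normal -0.720 0.220 -0.658
outer loop
vertex 2.197 -1.971 1.738
vertex 1.865 -1.448 2.276
vertex 2.431 -1.186 1.744
endloop
endfacet
facet normal 0.901 -0.266 -0.343
outer loop
vertex 2.197 -1.971 1.738
vertex 2.431 -1.186 1.744
vertex 2.795 -1.732 3.124
endloop
endfacet
facet normal -0.720 0.220 -0.658
outer loop
vertex 2.431 -1.186 1.744
vertex 1.865 -1.448 2.276
vertex 2.1 -0.663 2.281
endloop
endfacet
facet normal 0.841 0.541 -0.008
outer loop
vertex 2.431 -1.186 1.744
vertex 2.1 -0.663 2.281
vertex 2.795 -1.732 3.124
endloop
endfacet
facet normal -0.720 0.220 -0.658
outer loop
vertex 2.1 -0.663 2.281
vertex 1.865 -1.448 2.276
vertex 1.534 -0.925 2.813
endloop
endfacet
facet normal 0.288 0.701 0.652
outer loop
vertex 2.1 -0.663 2.281
vertex 1.534 -0.925 2.813
vertex 2.795 -1.732 3.124
endloop
endfacet
facet normal -0.720 0.220 -0.658
outer loop
vertex 1.534 -0.925 2.813
vertex 1.865 -1.448 2.276
vertex 1.299 -1.711 2.808
endloop
endfacet
facet normal -0.206 0.055 0.977
outer loop
vertex 1.534 -0.925 2.813
vertex 1.299 -1.711 2.808
vertex 2.795 -1.732 3.124
endloop
endfacet
facet normal -0.720 0.219 -0.658
outer loop
vertex 1.299 -1.711 2.808
vertex 1.865 -1.448 2.276
vertex 1.631 -2.234 2.27
endloop
endfacet
facet normal -0.146 -0.753 0.642
outer loop
vertex 1.299 -1.711 2.808
vertex 1.631 -2.234 2.27
vertex 2.795 -1.732 3.124
endloop
endfacet
facet normal -0.720 0.219 -0.658
outer loop
vertex 1.631 -2.234 2.27
vertex 1.865 -1.448 2.276
vertex 2.197 -1.971 1.738
endloop
endfacet
facet normal 0.407 -0.913 -0.018
outer loop
vertex 1.631 -2.234 2.27
vertex 2.197 -1.971 1.738
vertex 2.795 -1.732 3.124
endloop
endfacet
facet normal -0.715 0.384 -0.584
outer loop
vertex -1.814 4.065 -3.524
vertex -2.555 3.655 -2.886
vertex -2.179 4.63 -2.705
endloop
endfacet
facet normal 0.843 0.538 0.004
outer loop
vertex -1.814 4.065 -3.524
vertex -2.179 4.63 -2.705
vertex -1.045 2.845 -1.654
endloop
endfacet
facet normal -0.715 0.384 -0.584
outer loop
vertex -2.179 4.63 -2.705
vertex -2.555 3.655 -2.886
vertex -2.92 4.22 -2.067
endloop
endfacet
facet normal 0.290 0.616 0.733
outer loop
vertex -2.179 4.63 -2.705
vertex -2.92 4.22 -2.067
vertex -1.045 2.845 -1.654
endloop
endfacet
facet normal -0.715 0.384 -0.584
outer loop
vertex -2.92 4.22 -2.067
vertex -2.555 3.655 -2.886
vertex -3.295 3.246 -2.248
endloop
endfacet
facet normal -0.267 -0.076 0.961
outer loop
vertex -2.92 4.22 -2.067
vertex -3.295 3.246 -2.248
vertex -1.045 2.845 -1.654
endloop
endfacet
facet normal -0.715 0.384 -0.584
outer loop
vertex -3.295 3.246 -2.248
vertex -2.555 3.655 -2.886
vertex -2.93 2.681 -3.067
endloop
endfacet
facet normal -0.272 -0.844 0.461
outer loop
vertex -3.295 3.246 -2.248
vertex -2.93 2.681 -3.067
vertex -1.045 2.845 -1.654
endloop
endfacet
facet normal -0.715 0.384 -0.584
outer loop
vertex -2.93 2.681 -3.067
vertex -2.555 3.655 -2.886
vertex -2.19 3.09 -3.705
endloop
endfacet
facet normal 0.280 -0.922 -0.266
outer loop
vertex -2.93 2.681 -3.067
vertex -2.19 3.09 -3.705
vertex -1.045 2.845 -1.654
endloop
endfacet
facet normal -0.715 0.384 -0.584
outer loop
vertex -2.19 3.09 -3.705
vertex -2.555 3.655 -2.886
vertex -1.814 4.065 -3.524
endloop
endfacet
facet normal 0.838 -0.231 -0.495
outer loop
vertex -2.19 3.09 -3.705
vertex -1.814 4.065 -3.524
vertex -1.045 2.845 -1.654
endloop
endfacet

endsolid


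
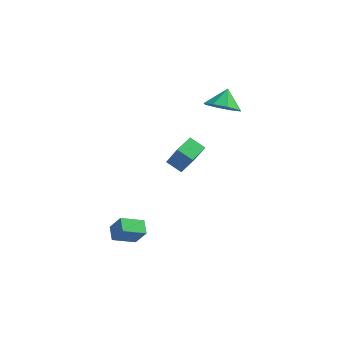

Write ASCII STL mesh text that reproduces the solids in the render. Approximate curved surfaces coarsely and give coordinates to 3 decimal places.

solid 
facet normal -0.033 -0.666 -0.746
outer loop
vertex 1.874 3.098 1.614
vertex 0.849 3.348 1.436
vertex 1.79 3.707 1.074
endloop
endfacet
facet normal 0.805 0.452 0.385
outer loop
vertex 1.874 3.098 1.614
vertex 1.79 3.707 1.074
vertex 0.891 4.192 2.384
endloop
endfacet
facet normal -0.033 -0.666 -0.746
outer loop
vertex 1.79 3.707 1.074
vertex 0.849 3.348 1.436
vertex 1.154 4.106 0.746
endloop
endfacet
facet normal 0.517 0.855 0.038
outer loop
vertex 1.79 3.707 1.074
vertex 1.154 4.106 0.746
vertex 0.891 4.192 2.384
endloop
endfacet
facet normal -0.034 -0.665 -0.746
outer loop
vertex 1.154 4.106 0.746
vertex 0.849 3.348 1.436
vertex 0.34 4.061 0.823
endloop
endfacet
facet normal -0.061 0.996 -0.062
outer loop
vertex 1.154 4.106 0.746
vertex 0.34 4.061 0.823
vertex 0.891 4.192 2.384
endloop
endfacet
facet normal -0.033 -0.665 -0.746
outer loop
vertex 0.34 4.061 0.823
vertex 0.849 3.348 1.436
vertex -0.176 3.597 1.259
endloop
endfacet
facet normal -0.592 0.793 0.143
outer loop
vertex 0.34 4.061 0.823
vertex -0.176 3.597 1.259
vertex 0.891 4.192 2.384
endloop
endfacet
facet normal -0.033 -0.666 -0.746
outer loop
vertex -0.176 3.597 1.259
vertex 0.849 3.348 1.436
vertex -0.091 2.988 1.799
endloop
endfacet
facet normal -0.764 0.365 0.532
outer loop
vertex -0.176 3.597 1.259
vertex -0.091 2.988 1.799
vertex 0.891 4.192 2.384
endloop
endfacet
facet normal -0.033 -0.666 -0.746
outer loop
vertex -0.091 2.988 1.799
vertex 0.849 3.348 1.436
vertex 0.545 2.589 2.127
endloop
endfacet
facet normal -0.477 -0.038 0.878
outer loop
vertex -0.091 2.988 1.799
vertex 0.545 2.589 2.127
vertex 0.891 4.192 2.384
endloop
endfacet
facet normal -0.034 -0.665 -0.746
outer loop
vertex 0.545 2.589 2.127
vertex 0.849 3.348 1.436
vertex 1.359 2.634 2.05
endloop
endfacet
facet normal 0.102 -0.179 0.979
outer loop
vertex 0.545 2.589 2.127
vertex 1.359 2.634 2.05
vertex 0.891 4.192 2.384
endloop
endfacet
facet normal -0.033 -0.665 -0.746
outer loop
vertex 1.359 2.634 2.05
vertex 0.849 3.348 1.436
vertex 1.874 3.098 1.614
endloop
endfacet
facet normal 0.633 0.024 0.774
outer loop
vertex 1.359 2.634 2.05
vertex 1.874 3.098 1.614
vertex 0.891 4.192 2.384
endloop
endfacet
facet normal -0.864 0.158 0.478
outer loop
vertex 0.358 -2.956 2.383
vertex 0.653 -1.738 2.513
vertex -0.328 -2.646 1.04
endloop
endfacet
facet normal -0.234 -0.967 -0.104
outer loop
vertex 0.527 -2.802 0.567
vertex 0.358 -2.956 2.383
vertex -0.328 -2.646 1.04
endloop
endfacet
facet normal -0.864 0.158 0.478
outer loop
vertex -0.328 -2.646 1.04
vertex 0.653 -1.738 2.513
vertex -0.033 -1.428 1.17
endloop
endfacet
facet normal -0.446 0.201 -0.872
outer loop
vertex -0.033 -1.428 1.17
vertex 0.527 -2.802 0.567
vertex -0.328 -2.646 1.04
endloop
endfacet
facet normal 0.446 -0.201 0.872
outer loop
vertex 0.358 -2.956 2.383
vertex 1.508 -1.894 2.04
vertex 0.653 -1.738 2.513
endloop
endfacet
facet normal -0.234 -0.967 -0.104
outer loop
vertex 1.213 -3.112 1.91
vertex 0.358 -2.956 2.383
vertex 0.527 -2.802 0.567
endloop
endfacet
facet normal 0.446 -0.201 0.872
outer loop
vertex 1.213 -3.112 1.91
vertex 1.508 -1.894 2.04
vertex 0.358 -2.956 2.383
endloop
endfacet
facet normal 0.234 0.967 0.104
outer loop
vertex 0.653 -1.738 2.513
vertex 1.508 -1.894 2.04
vertex -0.033 -1.428 1.17
endloop
endfacet
facet normal -0.446 0.201 -0.872
outer loop
vertex 0.822 -1.584 0.697
vertex 0.527 -2.802 0.567
vertex -0.033 -1.428 1.17
endloop
endfacet
facet normal 0.234 0.967 0.104
outer loop
vertex -0.033 -1.428 1.17
vertex 1.508 -1.894 2.04
vertex 0.822 -1.584 0.697
endloop
endfacet
facet normal 0.864 -0.158 -0.478
outer loop
vertex 0.822 -1.584 0.697
vertex 1.213 -3.112 1.91
vertex 0.527 -2.802 0.567
endloop
endfacet
facet normal 0.864 -0.158 -0.478
outer loop
vertex 1.508 -1.894 2.04
vertex 1.213 -3.112 1.91
vertex 0.822 -1.584 0.697
endloop
endfacet
facet normal -0.732 -0.560 0.389
outer loop
vertex -2.032 -4.609 -3.356
vertex -2.411 -3.864 -2.996
vertex -2.685 -4.455 -4.363
endloop
endfacet
facet normal 0.417 -0.818 -0.395
outer loop
vertex -1.669 -3.676 -4.904
vertex -2.032 -4.609 -3.356
vertex -2.685 -4.455 -4.363
endloop
endfacet
facet normal -0.731 -0.561 0.389
outer loop
vertex -2.685 -4.455 -4.363
vertex -2.411 -3.864 -2.996
vertex -3.065 -3.71 -4.003
endloop
endfacet
facet normal -0.540 0.127 -0.832
outer loop
vertex -3.065 -3.71 -4.003
vertex -1.669 -3.676 -4.904
vertex -2.685 -4.455 -4.363
endloop
endfacet
facet normal 0.540 -0.127 0.832
outer loop
vertex -2.032 -4.609 -3.356
vertex -1.395 -3.085 -3.537
vertex -2.411 -3.864 -2.996
endloop
endfacet
facet normal 0.416 -0.819 -0.396
outer loop
vertex -1.015 -3.83 -3.897
vertex -2.032 -4.609 -3.356
vertex -1.669 -3.676 -4.904
endloop
endfacet
facet normal 0.540 -0.127 0.832
outer loop
vertex -1.015 -3.83 -3.897
vertex -1.395 -3.085 -3.537
vertex -2.032 -4.609 -3.356
endloop
endfacet
facet normal -0.417 0.818 0.396
outer loop
vertex -2.411 -3.864 -2.996
vertex -1.395 -3.085 -3.537
vertex -3.065 -3.71 -4.003
endloop
endfacet
facet normal -0.540 0.127 -0.832
outer loop
vertex -2.048 -2.931 -4.544
vertex -1.669 -3.676 -4.904
vertex -3.065 -3.71 -4.003
endloop
endfacet
facet normal -0.417 0.819 0.395
outer loop
vertex -3.065 -3.71 -4.003
vertex -1.395 -3.085 -3.537
vertex -2.048 -2.931 -4.544
endloop
endfacet
facet normal 0.731 0.560 -0.389
outer loop
vertex -2.048 -2.931 -4.544
vertex -1.015 -3.83 -3.897
vertex -1.669 -3.676 -4.904
endloop
endfacet
facet normal 0.731 0.561 -0.388
outer loop
vertex -1.395 -3.085 -3.537
vertex -1.015 -3.83 -3.897
vertex -2.048 -2.931 -4.544
endloop
endfacet

endsolid


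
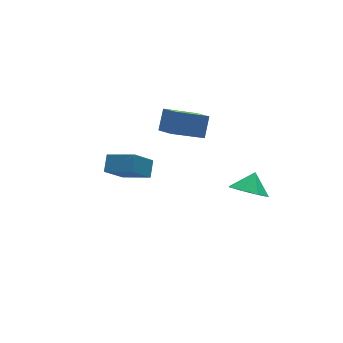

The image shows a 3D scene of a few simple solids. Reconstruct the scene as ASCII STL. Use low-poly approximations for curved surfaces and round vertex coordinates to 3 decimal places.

solid 
facet normal -0.688 -0.107 0.718
outer loop
vertex -3.18 1.535 1.259
vertex -2.724 2.149 1.788
vertex -4.014 2.695 0.632
endloop
endfacet
facet normal -0.490 -0.660 -0.569
outer loop
vertex -3.016 2.851 -0.408
vertex -3.18 1.535 1.259
vertex -4.014 2.695 0.632
endloop
endfacet
facet normal -0.688 -0.107 0.718
outer loop
vertex -4.014 2.695 0.632
vertex -2.724 2.149 1.788
vertex -3.558 3.309 1.161
endloop
endfacet
facet normal -0.535 0.743 -0.402
outer loop
vertex -3.558 3.309 1.161
vertex -3.016 2.851 -0.408
vertex -4.014 2.695 0.632
endloop
endfacet
facet normal 0.535 -0.743 0.402
outer loop
vertex -3.18 1.535 1.259
vertex -1.726 2.305 0.748
vertex -2.724 2.149 1.788
endloop
endfacet
facet normal -0.490 -0.660 -0.569
outer loop
vertex -2.182 1.691 0.219
vertex -3.18 1.535 1.259
vertex -3.016 2.851 -0.408
endloop
endfacet
facet normal 0.535 -0.743 0.402
outer loop
vertex -2.182 1.691 0.219
vertex -1.726 2.305 0.748
vertex -3.18 1.535 1.259
endloop
endfacet
facet normal 0.490 0.660 0.569
outer loop
vertex -2.724 2.149 1.788
vertex -1.726 2.305 0.748
vertex -3.558 3.309 1.161
endloop
endfacet
facet normal -0.535 0.743 -0.402
outer loop
vertex -2.56 3.465 0.121
vertex -3.016 2.851 -0.408
vertex -3.558 3.309 1.161
endloop
endfacet
facet normal 0.490 0.660 0.569
outer loop
vertex -3.558 3.309 1.161
vertex -1.726 2.305 0.748
vertex -2.56 3.465 0.121
endloop
endfacet
facet normal 0.688 0.107 -0.718
outer loop
vertex -2.56 3.465 0.121
vertex -2.182 1.691 0.219
vertex -3.016 2.851 -0.408
endloop
endfacet
facet normal 0.688 0.107 -0.718
outer loop
vertex -1.726 2.305 0.748
vertex -2.182 1.691 0.219
vertex -2.56 3.465 0.121
endloop
endfacet
facet normal -0.554 -0.443 -0.705
outer loop
vertex 1.771 -2.049 0.293
vertex 0.956 -1.734 0.736
vertex 1.551 -1.377 0.044
endloop
endfacet
facet normal 0.952 0.305 -0.019
outer loop
vertex 1.771 -2.049 0.293
vertex 1.551 -1.377 0.044
vertex 1.544 -1.266 1.484
endloop
endfacet
facet normal -0.554 -0.442 -0.705
outer loop
vertex 1.551 -1.377 0.044
vertex 0.956 -1.734 0.736
vertex 0.982 -0.914 0.201
endloop
endfacet
facet normal 0.621 0.782 -0.057
outer loop
vertex 1.551 -1.377 0.044
vertex 0.982 -0.914 0.201
vertex 1.544 -1.266 1.484
endloop
endfacet
facet normal -0.555 -0.442 -0.704
outer loop
vertex 0.982 -0.914 0.201
vertex 0.956 -1.734 0.736
vertex 0.398 -0.931 0.672
endloop
endfacet
facet normal 0.138 0.969 0.206
outer loop
vertex 0.982 -0.914 0.201
vertex 0.398 -0.931 0.672
vertex 1.544 -1.266 1.484
endloop
endfacet
facet normal -0.555 -0.442 -0.705
outer loop
vertex 0.398 -0.931 0.672
vertex 0.956 -1.734 0.736
vertex 0.141 -1.419 1.18
endloop
endfacet
facet normal -0.216 0.756 0.617
outer loop
vertex 0.398 -0.931 0.672
vertex 0.141 -1.419 1.18
vertex 1.544 -1.266 1.484
endloop
endfacet
facet normal -0.555 -0.442 -0.705
outer loop
vertex 0.141 -1.419 1.18
vertex 0.956 -1.734 0.736
vertex 0.361 -2.092 1.429
endloop
endfacet
facet normal -0.232 0.270 0.935
outer loop
vertex 0.141 -1.419 1.18
vertex 0.361 -2.092 1.429
vertex 1.544 -1.266 1.484
endloop
endfacet
facet normal -0.555 -0.442 -0.705
outer loop
vertex 0.361 -2.092 1.429
vertex 0.956 -1.734 0.736
vertex 0.93 -2.555 1.271
endloop
endfacet
facet normal 0.100 -0.209 0.973
outer loop
vertex 0.361 -2.092 1.429
vertex 0.93 -2.555 1.271
vertex 1.544 -1.266 1.484
endloop
endfacet
facet normal -0.554 -0.442 -0.705
outer loop
vertex 0.93 -2.555 1.271
vertex 0.956 -1.734 0.736
vertex 1.514 -2.537 0.801
endloop
endfacet
facet normal 0.583 -0.395 0.710
outer loop
vertex 0.93 -2.555 1.271
vertex 1.514 -2.537 0.801
vertex 1.544 -1.266 1.484
endloop
endfacet
facet normal -0.554 -0.442 -0.705
outer loop
vertex 1.514 -2.537 0.801
vertex 0.956 -1.734 0.736
vertex 1.771 -2.049 0.293
endloop
endfacet
facet normal 0.937 -0.183 0.299
outer loop
vertex 1.514 -2.537 0.801
vertex 1.771 -2.049 0.293
vertex 1.544 -1.266 1.484
endloop
endfacet
facet normal -0.458 -0.476 -0.751
outer loop
vertex -0.348 3.191 1.36
vertex -0.343 4.423 0.576
vertex 1.19 2.762 0.695
endloop
endfacet
facet normal -0.004 -0.844 0.536
outer loop
vertex 1.743 3.337 1.604
vertex -0.348 3.191 1.36
vertex 1.19 2.762 0.695
endloop
endfacet
facet normal -0.458 -0.476 -0.751
outer loop
vertex 1.19 2.762 0.695
vertex -0.343 4.423 0.576
vertex 1.195 3.994 -0.089
endloop
endfacet
facet normal 0.889 -0.248 -0.384
outer loop
vertex 1.195 3.994 -0.089
vertex 1.743 3.337 1.604
vertex 1.19 2.762 0.695
endloop
endfacet
facet normal -0.889 0.248 0.384
outer loop
vertex -0.348 3.191 1.36
vertex 0.21 4.998 1.485
vertex -0.343 4.423 0.576
endloop
endfacet
facet normal -0.004 -0.844 0.536
outer loop
vertex 0.205 3.766 2.269
vertex -0.348 3.191 1.36
vertex 1.743 3.337 1.604
endloop
endfacet
facet normal -0.889 0.248 0.384
outer loop
vertex 0.205 3.766 2.269
vertex 0.21 4.998 1.485
vertex -0.348 3.191 1.36
endloop
endfacet
facet normal 0.004 0.844 -0.536
outer loop
vertex -0.343 4.423 0.576
vertex 0.21 4.998 1.485
vertex 1.195 3.994 -0.089
endloop
endfacet
facet normal 0.889 -0.248 -0.384
outer loop
vertex 1.748 4.569 0.82
vertex 1.743 3.337 1.604
vertex 1.195 3.994 -0.089
endloop
endfacet
facet normal 0.004 0.844 -0.536
outer loop
vertex 1.195 3.994 -0.089
vertex 0.21 4.998 1.485
vertex 1.748 4.569 0.82
endloop
endfacet
facet normal 0.458 0.476 0.751
outer loop
vertex 1.748 4.569 0.82
vertex 0.205 3.766 2.269
vertex 1.743 3.337 1.604
endloop
endfacet
facet normal 0.458 0.476 0.751
outer loop
vertex 0.21 4.998 1.485
vertex 0.205 3.766 2.269
vertex 1.748 4.569 0.82
endloop
endfacet

endsolid


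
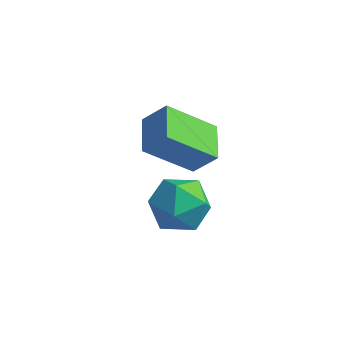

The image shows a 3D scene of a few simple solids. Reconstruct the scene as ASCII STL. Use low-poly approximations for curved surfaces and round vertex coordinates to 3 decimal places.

solid 
facet normal -0.274 0.475 0.836
outer loop
vertex 4.066 -1.665 -2.006
vertex 3.136 -2.046 -2.094
vertex 3.84 -2.55 -1.577
endloop
endfacet
facet normal 0.418 0.307 0.855
outer loop
vertex 4.066 -1.665 -2.006
vertex 3.84 -2.55 -1.577
vertex 4.723 -2.431 -2.052
endloop
endfacet
facet normal 0.735 0.613 0.291
outer loop
vertex 4.066 -1.665 -2.006
vertex 4.723 -2.431 -2.052
vertex 4.563 -1.853 -2.864
endloop
endfacet
facet normal 0.237 0.969 -0.075
outer loop
vertex 4.066 -1.665 -2.006
vertex 4.563 -1.853 -2.864
vertex 3.582 -1.615 -2.89
endloop
endfacet
facet normal -0.387 0.884 0.262
outer loop
vertex 4.066 -1.665 -2.006
vertex 3.582 -1.615 -2.89
vertex 3.136 -2.046 -2.094
endloop
endfacet
facet normal 0.475 -0.400 0.783
outer loop
vertex 4.723 -2.431 -2.052
vertex 3.84 -2.55 -1.577
vertex 4.198 -3.285 -2.17
endloop
endfacet
facet normal -0.645 -0.129 0.753
outer loop
vertex 3.84 -2.55 -1.577
vertex 3.136 -2.046 -2.094
vertex 3.217 -3.047 -2.196
endloop
endfacet
facet normal -0.828 0.533 -0.175
outer loop
vertex 3.136 -2.046 -2.094
vertex 3.582 -1.615 -2.89
vertex 3.057 -2.469 -3.008
endloop
endfacet
facet normal 0.182 0.670 -0.720
outer loop
vertex 3.582 -1.615 -2.89
vertex 4.563 -1.853 -2.864
vertex 3.94 -2.35 -3.483
endloop
endfacet
facet normal 0.987 0.093 -0.128
outer loop
vertex 4.563 -1.853 -2.864
vertex 4.723 -2.431 -2.052
vertex 4.644 -2.854 -2.966
endloop
endfacet
facet normal -0.237 -0.969 0.075
outer loop
vertex 3.714 -3.235 -3.054
vertex 4.198 -3.285 -2.17
vertex 3.217 -3.047 -2.196
endloop
endfacet
facet normal -0.735 -0.613 -0.291
outer loop
vertex 3.714 -3.235 -3.054
vertex 3.217 -3.047 -2.196
vertex 3.057 -2.469 -3.008
endloop
endfacet
facet normal -0.418 -0.307 -0.855
outer loop
vertex 3.714 -3.235 -3.054
vertex 3.057 -2.469 -3.008
vertex 3.94 -2.35 -3.483
endloop
endfacet
facet normal 0.274 -0.475 -0.836
outer loop
vertex 3.714 -3.235 -3.054
vertex 3.94 -2.35 -3.483
vertex 4.644 -2.854 -2.966
endloop
endfacet
facet normal 0.387 -0.884 -0.262
outer loop
vertex 3.714 -3.235 -3.054
vertex 4.644 -2.854 -2.966
vertex 4.198 -3.285 -2.17
endloop
endfacet
facet normal -0.182 -0.670 0.720
outer loop
vertex 3.217 -3.047 -2.196
vertex 4.198 -3.285 -2.17
vertex 3.84 -2.55 -1.577
endloop
endfacet
facet normal -0.987 -0.093 0.128
outer loop
vertex 3.057 -2.469 -3.008
vertex 3.217 -3.047 -2.196
vertex 3.136 -2.046 -2.094
endloop
endfacet
facet normal -0.475 0.400 -0.783
outer loop
vertex 3.94 -2.35 -3.483
vertex 3.057 -2.469 -3.008
vertex 3.582 -1.615 -2.89
endloop
endfacet
facet normal 0.645 0.129 -0.753
outer loop
vertex 4.644 -2.854 -2.966
vertex 3.94 -2.35 -3.483
vertex 4.563 -1.853 -2.864
endloop
endfacet
facet normal 0.828 -0.533 0.175
outer loop
vertex 4.198 -3.285 -2.17
vertex 4.644 -2.854 -2.966
vertex 4.723 -2.431 -2.052
endloop
endfacet
facet normal -0.500 0.844 0.195
outer loop
vertex 1.698 0.583 -1.501
vertex 2.865 1.568 -2.776
vertex 0.99 0.354 -2.325
endloop
endfacet
facet normal -0.586 -0.495 0.641
outer loop
vertex 1.655 -0.768 -2.584
vertex 1.698 0.583 -1.501
vertex 0.99 0.354 -2.325
endloop
endfacet
facet normal -0.499 0.844 0.196
outer loop
vertex 0.99 0.354 -2.325
vertex 2.865 1.568 -2.776
vertex 2.157 1.34 -3.6
endloop
endfacet
facet normal -0.637 -0.206 -0.743
outer loop
vertex 2.157 1.34 -3.6
vertex 1.655 -0.768 -2.584
vertex 0.99 0.354 -2.325
endloop
endfacet
facet normal 0.637 0.206 0.743
outer loop
vertex 1.698 0.583 -1.501
vertex 3.53 0.446 -3.035
vertex 2.865 1.568 -2.776
endloop
endfacet
facet normal -0.587 -0.495 0.641
outer loop
vertex 2.363 -0.54 -1.76
vertex 1.698 0.583 -1.501
vertex 1.655 -0.768 -2.584
endloop
endfacet
facet normal 0.637 0.206 0.743
outer loop
vertex 2.363 -0.54 -1.76
vertex 3.53 0.446 -3.035
vertex 1.698 0.583 -1.501
endloop
endfacet
facet normal 0.586 0.495 -0.641
outer loop
vertex 2.865 1.568 -2.776
vertex 3.53 0.446 -3.035
vertex 2.157 1.34 -3.6
endloop
endfacet
facet normal -0.637 -0.206 -0.743
outer loop
vertex 2.822 0.217 -3.859
vertex 1.655 -0.768 -2.584
vertex 2.157 1.34 -3.6
endloop
endfacet
facet normal 0.586 0.495 -0.641
outer loop
vertex 2.157 1.34 -3.6
vertex 3.53 0.446 -3.035
vertex 2.822 0.217 -3.859
endloop
endfacet
facet normal 0.499 -0.844 -0.195
outer loop
vertex 2.822 0.217 -3.859
vertex 2.363 -0.54 -1.76
vertex 1.655 -0.768 -2.584
endloop
endfacet
facet normal 0.500 -0.844 -0.195
outer loop
vertex 3.53 0.446 -3.035
vertex 2.363 -0.54 -1.76
vertex 2.822 0.217 -3.859
endloop
endfacet

endsolid


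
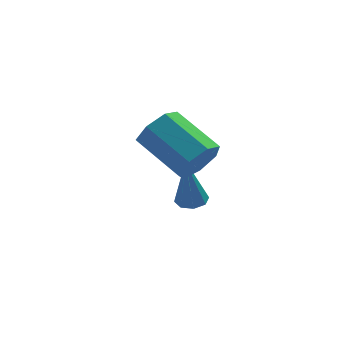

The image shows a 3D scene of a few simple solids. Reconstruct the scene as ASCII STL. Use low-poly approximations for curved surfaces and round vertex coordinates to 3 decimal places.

solid 
facet normal 0.554 -0.712 -0.432
outer loop
vertex -1.036 -0.877 0.13
vertex -1.766 -1.102 -0.435
vertex -1.072 -0.471 -0.586
endloop
endfacet
facet normal 0.832 0.500 0.242
outer loop
vertex -1.036 -0.877 0.13
vertex -1.072 -0.471 -0.586
vertex -2.204 0.627 1.04
endloop
endfacet
facet normal 0.832 0.500 0.241
outer loop
vertex -2.204 0.627 1.04
vertex -1.072 -0.471 -0.586
vertex -2.24 1.033 0.323
endloop
endfacet
facet normal -0.553 0.713 0.431
outer loop
vertex -2.204 0.627 1.04
vertex -2.24 1.033 0.323
vertex -2.934 0.402 0.475
endloop
endfacet
facet normal 0.554 -0.713 -0.430
outer loop
vertex -1.072 -0.471 -0.586
vertex -1.766 -1.102 -0.435
vertex -1.63 -0.541 -1.189
endloop
endfacet
facet normal 0.485 0.696 -0.529
outer loop
vertex -1.072 -0.471 -0.586
vertex -1.63 -0.541 -1.189
vertex -2.24 1.033 0.323
endloop
endfacet
facet normal 0.485 0.696 -0.529
outer loop
vertex -2.24 1.033 0.323
vertex -1.63 -0.541 -1.189
vertex -2.798 0.963 -0.28
endloop
endfacet
facet normal -0.554 0.713 0.430
outer loop
vertex -2.24 1.033 0.323
vertex -2.798 0.963 -0.28
vertex -2.934 0.402 0.475
endloop
endfacet
facet normal 0.553 -0.713 -0.431
outer loop
vertex -1.63 -0.541 -1.189
vertex -1.766 -1.102 -0.435
vertex -2.291 -1.033 -1.223
endloop
endfacet
facet normal -0.228 0.368 -0.901
outer loop
vertex -1.63 -0.541 -1.189
vertex -2.291 -1.033 -1.223
vertex -2.798 0.963 -0.28
endloop
endfacet
facet normal -0.228 0.368 -0.901
outer loop
vertex -2.798 0.963 -0.28
vertex -2.291 -1.033 -1.223
vertex -3.459 0.471 -0.314
endloop
endfacet
facet normal -0.553 0.713 0.430
outer loop
vertex -2.798 0.963 -0.28
vertex -3.459 0.471 -0.314
vertex -2.934 0.402 0.475
endloop
endfacet
facet normal 0.553 -0.713 -0.431
outer loop
vertex -2.291 -1.033 -1.223
vertex -1.766 -1.102 -0.435
vertex -2.556 -1.577 -0.664
endloop
endfacet
facet normal -0.768 -0.237 -0.595
outer loop
vertex -2.291 -1.033 -1.223
vertex -2.556 -1.577 -0.664
vertex -3.459 0.471 -0.314
endloop
endfacet
facet normal -0.768 -0.237 -0.595
outer loop
vertex -3.459 0.471 -0.314
vertex -2.556 -1.577 -0.664
vertex -3.724 -0.073 0.245
endloop
endfacet
facet normal -0.554 0.712 0.431
outer loop
vertex -3.459 0.471 -0.314
vertex -3.724 -0.073 0.245
vertex -2.934 0.402 0.475
endloop
endfacet
facet normal 0.553 -0.713 -0.431
outer loop
vertex -2.556 -1.577 -0.664
vertex -1.766 -1.102 -0.435
vertex -2.227 -1.764 0.068
endloop
endfacet
facet normal -0.731 -0.664 0.159
outer loop
vertex -2.556 -1.577 -0.664
vertex -2.227 -1.764 0.068
vertex -3.724 -0.073 0.245
endloop
endfacet
facet normal -0.731 -0.664 0.160
outer loop
vertex -3.724 -0.073 0.245
vertex -2.227 -1.764 0.068
vertex -3.394 -0.26 0.977
endloop
endfacet
facet normal -0.554 0.712 0.432
outer loop
vertex -3.724 -0.073 0.245
vertex -3.394 -0.26 0.977
vertex -2.934 0.402 0.475
endloop
endfacet
facet normal 0.554 -0.713 -0.431
outer loop
vertex -2.227 -1.764 0.068
vertex -1.766 -1.102 -0.435
vertex -1.55 -1.452 0.422
endloop
endfacet
facet normal -0.143 -0.591 0.794
outer loop
vertex -2.227 -1.764 0.068
vertex -1.55 -1.452 0.422
vertex -3.394 -0.26 0.977
endloop
endfacet
facet normal -0.143 -0.591 0.794
outer loop
vertex -3.394 -0.26 0.977
vertex -1.55 -1.452 0.422
vertex -2.718 0.052 1.331
endloop
endfacet
facet normal -0.554 0.712 0.431
outer loop
vertex -3.394 -0.26 0.977
vertex -2.718 0.052 1.331
vertex -2.934 0.402 0.475
endloop
endfacet
facet normal 0.553 -0.713 -0.431
outer loop
vertex -1.55 -1.452 0.422
vertex -1.766 -1.102 -0.435
vertex -1.036 -0.877 0.13
endloop
endfacet
facet normal 0.553 -0.073 0.830
outer loop
vertex -1.55 -1.452 0.422
vertex -1.036 -0.877 0.13
vertex -2.718 0.052 1.331
endloop
endfacet
facet normal 0.552 -0.073 0.830
outer loop
vertex -2.718 0.052 1.331
vertex -1.036 -0.877 0.13
vertex -2.204 0.627 1.04
endloop
endfacet
facet normal -0.553 0.713 0.431
outer loop
vertex -2.718 0.052 1.331
vertex -2.204 0.627 1.04
vertex -2.934 0.402 0.475
endloop
endfacet
facet normal 0.120 0.093 -0.988
outer loop
vertex -1.008 2.232 -4.169
vertex -1.471 1.83 -4.263
vertex -1.431 2.446 -4.2
endloop
endfacet
facet normal 0.394 0.835 0.384
outer loop
vertex -1.008 2.232 -4.169
vertex -1.431 2.446 -4.2
vertex -1.729 1.63 -2.117
endloop
endfacet
facet normal 0.120 0.093 -0.988
outer loop
vertex -1.431 2.446 -4.2
vertex -1.471 1.83 -4.263
vertex -1.877 2.299 -4.268
endloop
endfacet
facet normal -0.340 0.891 0.301
outer loop
vertex -1.431 2.446 -4.2
vertex -1.877 2.299 -4.268
vertex -1.729 1.63 -2.117
endloop
endfacet
facet normal 0.118 0.092 -0.989
outer loop
vertex -1.877 2.299 -4.268
vertex -1.471 1.83 -4.263
vertex -2.085 1.878 -4.332
endloop
endfacet
facet normal -0.891 0.412 0.189
outer loop
vertex -1.877 2.299 -4.268
vertex -2.085 1.878 -4.332
vertex -1.729 1.63 -2.117
endloop
endfacet
facet normal 0.118 0.093 -0.989
outer loop
vertex -2.085 1.878 -4.332
vertex -1.471 1.83 -4.263
vertex -1.934 1.429 -4.356
endloop
endfacet
facet normal -0.940 -0.322 0.115
outer loop
vertex -2.085 1.878 -4.332
vertex -1.934 1.429 -4.356
vertex -1.729 1.63 -2.117
endloop
endfacet
facet normal 0.119 0.092 -0.989
outer loop
vertex -1.934 1.429 -4.356
vertex -1.471 1.83 -4.263
vertex -1.511 1.215 -4.325
endloop
endfacet
facet normal -0.455 -0.882 0.121
outer loop
vertex -1.934 1.429 -4.356
vertex -1.511 1.215 -4.325
vertex -1.729 1.63 -2.117
endloop
endfacet
facet normal 0.118 0.092 -0.989
outer loop
vertex -1.511 1.215 -4.325
vertex -1.471 1.83 -4.263
vertex -1.065 1.362 -4.258
endloop
endfacet
facet normal 0.279 -0.938 0.204
outer loop
vertex -1.511 1.215 -4.325
vertex -1.065 1.362 -4.258
vertex -1.729 1.63 -2.117
endloop
endfacet
facet normal 0.120 0.093 -0.988
outer loop
vertex -1.065 1.362 -4.258
vertex -1.471 1.83 -4.263
vertex -0.857 1.783 -4.193
endloop
endfacet
facet normal 0.831 -0.459 0.315
outer loop
vertex -1.065 1.362 -4.258
vertex -0.857 1.783 -4.193
vertex -1.729 1.63 -2.117
endloop
endfacet
facet normal 0.120 0.093 -0.988
outer loop
vertex -0.857 1.783 -4.193
vertex -1.471 1.83 -4.263
vertex -1.008 2.232 -4.169
endloop
endfacet
facet normal 0.879 0.275 0.389
outer loop
vertex -0.857 1.783 -4.193
vertex -1.008 2.232 -4.169
vertex -1.729 1.63 -2.117
endloop
endfacet

endsolid
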